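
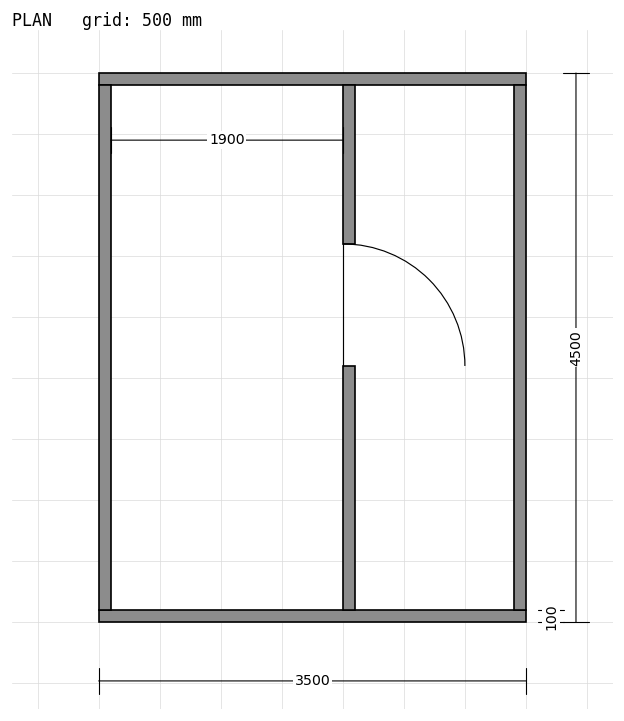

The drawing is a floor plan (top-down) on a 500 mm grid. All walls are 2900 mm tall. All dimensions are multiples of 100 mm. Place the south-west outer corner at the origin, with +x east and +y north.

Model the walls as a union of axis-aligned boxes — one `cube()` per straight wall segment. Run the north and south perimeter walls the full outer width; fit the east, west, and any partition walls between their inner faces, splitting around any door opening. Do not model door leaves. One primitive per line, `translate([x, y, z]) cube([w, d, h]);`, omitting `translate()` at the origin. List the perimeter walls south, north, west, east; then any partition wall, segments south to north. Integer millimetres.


cube([3500, 100, 2900]);
translate([0, 4400, 0]) cube([3500, 100, 2900]);
translate([0, 100, 0]) cube([100, 4300, 2900]);
translate([3400, 100, 0]) cube([100, 4300, 2900]);
translate([2000, 100, 0]) cube([100, 2000, 2900]);
translate([2000, 3100, 0]) cube([100, 1300, 2900]);


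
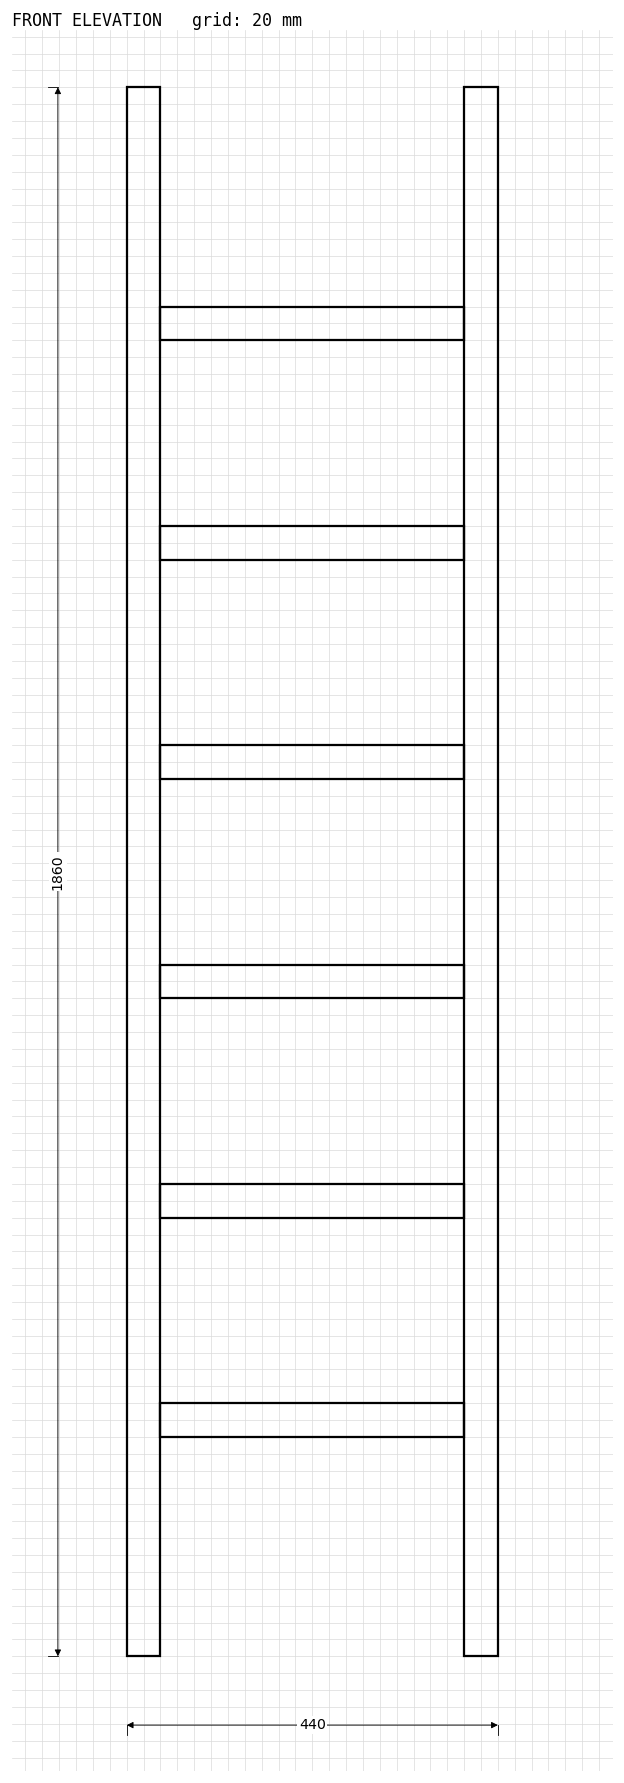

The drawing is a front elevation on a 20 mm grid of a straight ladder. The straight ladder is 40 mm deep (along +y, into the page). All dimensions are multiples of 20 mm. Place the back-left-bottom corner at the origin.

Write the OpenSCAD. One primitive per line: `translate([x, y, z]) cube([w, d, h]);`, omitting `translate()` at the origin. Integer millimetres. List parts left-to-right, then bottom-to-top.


cube([40, 40, 1860]);
translate([40, 0, 260]) cube([360, 40, 40]);
translate([40, 0, 520]) cube([360, 40, 40]);
translate([40, 0, 780]) cube([360, 40, 40]);
translate([40, 0, 1040]) cube([360, 40, 40]);
translate([40, 0, 1300]) cube([360, 40, 40]);
translate([40, 0, 1560]) cube([360, 40, 40]);
translate([400, 0, 0]) cube([40, 40, 1860]);


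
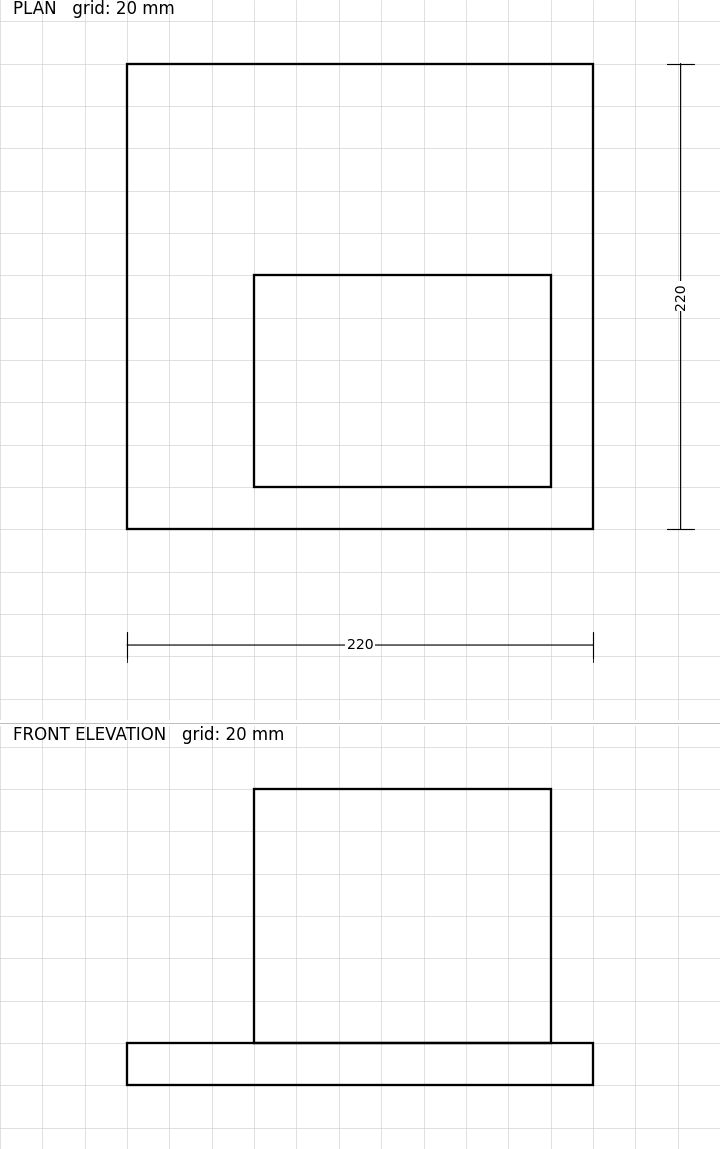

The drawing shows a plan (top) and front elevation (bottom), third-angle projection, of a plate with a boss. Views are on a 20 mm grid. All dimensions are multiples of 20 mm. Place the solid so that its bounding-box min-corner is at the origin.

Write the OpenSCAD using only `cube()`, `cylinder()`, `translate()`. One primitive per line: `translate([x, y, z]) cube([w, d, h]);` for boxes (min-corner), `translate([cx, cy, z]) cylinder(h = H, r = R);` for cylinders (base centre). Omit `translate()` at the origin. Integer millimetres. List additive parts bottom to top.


cube([220, 220, 20]);
translate([60, 20, 20]) cube([140, 100, 120]);


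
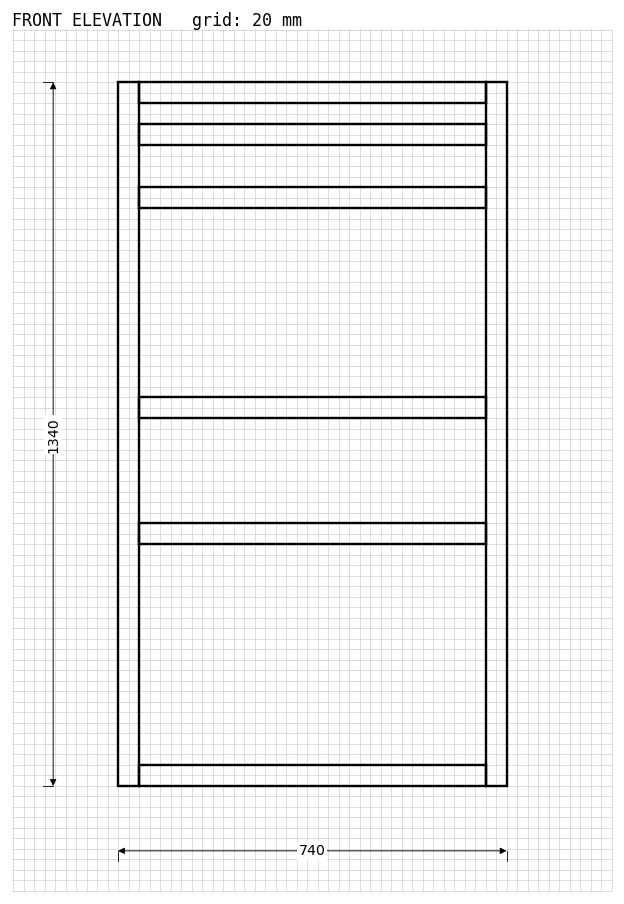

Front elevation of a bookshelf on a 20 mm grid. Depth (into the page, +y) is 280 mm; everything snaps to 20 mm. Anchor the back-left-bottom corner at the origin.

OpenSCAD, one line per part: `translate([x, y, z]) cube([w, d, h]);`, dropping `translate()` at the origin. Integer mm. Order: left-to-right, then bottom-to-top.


cube([40, 280, 1340]);
translate([40, 0, 0]) cube([660, 280, 40]);
translate([40, 0, 460]) cube([660, 280, 40]);
translate([40, 0, 700]) cube([660, 280, 40]);
translate([40, 0, 1100]) cube([660, 280, 40]);
translate([40, 0, 1220]) cube([660, 280, 40]);
translate([40, 0, 1300]) cube([660, 280, 40]);
translate([700, 0, 0]) cube([40, 280, 1340]);


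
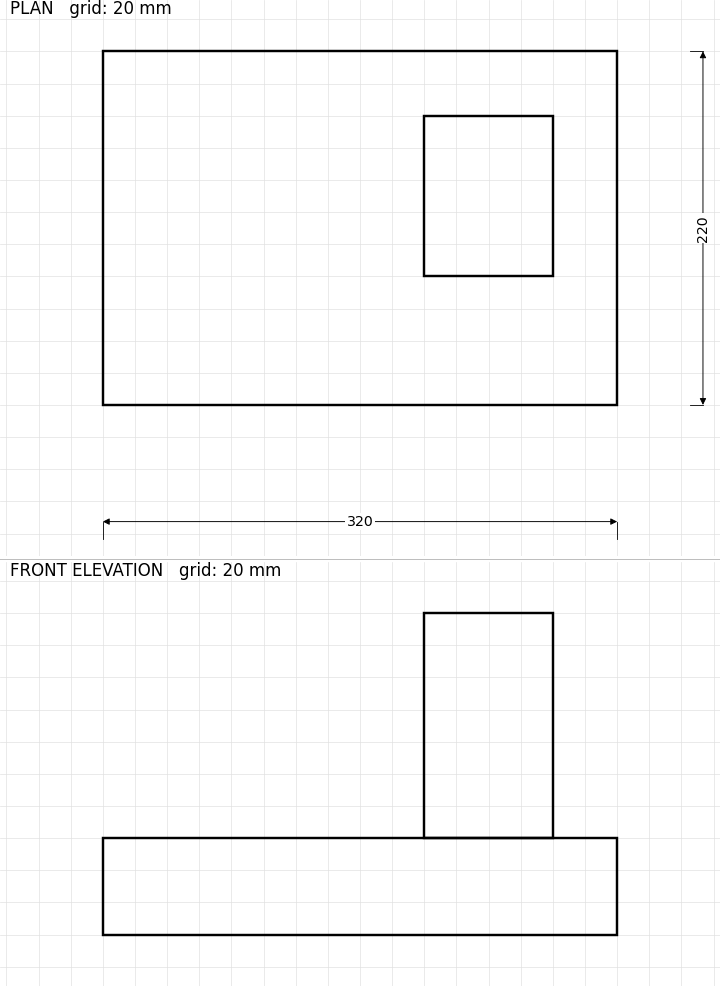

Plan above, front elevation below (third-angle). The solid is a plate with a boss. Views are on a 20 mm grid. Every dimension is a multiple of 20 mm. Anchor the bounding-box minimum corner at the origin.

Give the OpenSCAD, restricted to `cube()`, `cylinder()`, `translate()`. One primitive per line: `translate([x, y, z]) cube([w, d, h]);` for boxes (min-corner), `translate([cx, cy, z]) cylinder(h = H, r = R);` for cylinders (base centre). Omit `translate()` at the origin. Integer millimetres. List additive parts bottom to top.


cube([320, 220, 60]);
translate([200, 80, 60]) cube([80, 100, 140]);


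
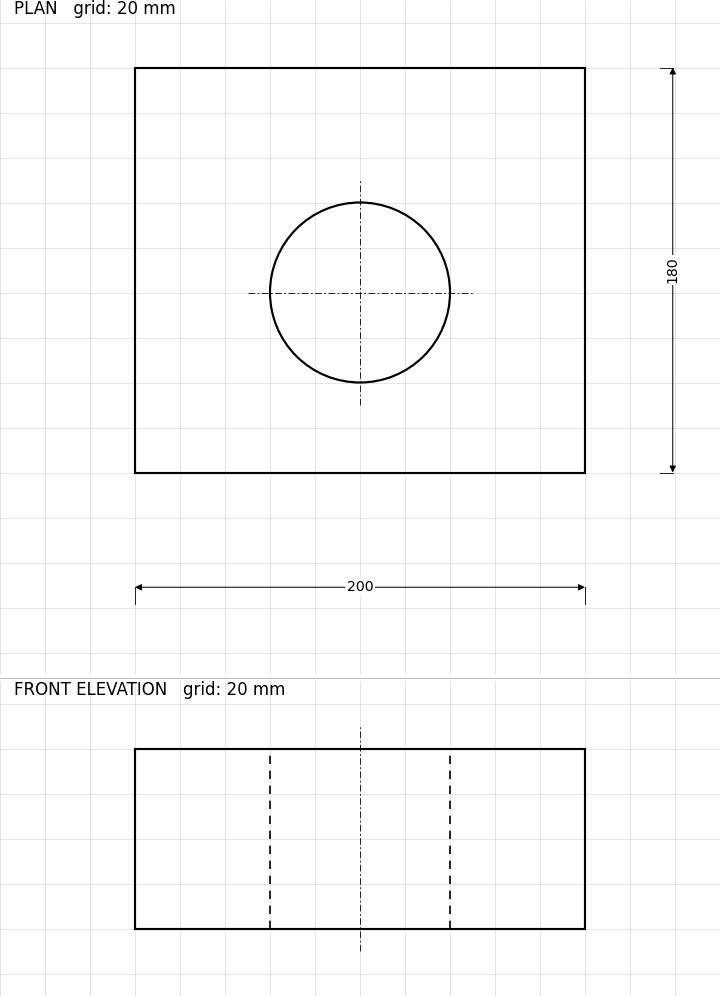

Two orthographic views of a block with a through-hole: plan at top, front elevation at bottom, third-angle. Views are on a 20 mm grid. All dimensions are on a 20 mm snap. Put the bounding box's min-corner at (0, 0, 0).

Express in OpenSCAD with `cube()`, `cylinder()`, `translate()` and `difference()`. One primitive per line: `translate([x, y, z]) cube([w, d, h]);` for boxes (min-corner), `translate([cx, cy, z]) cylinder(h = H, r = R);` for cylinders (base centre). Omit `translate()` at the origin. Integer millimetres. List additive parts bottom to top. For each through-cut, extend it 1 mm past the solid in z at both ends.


difference() {
  cube([200, 180, 80]);
  translate([100, 80, -1]) cylinder(h = 82, r = 40);
}


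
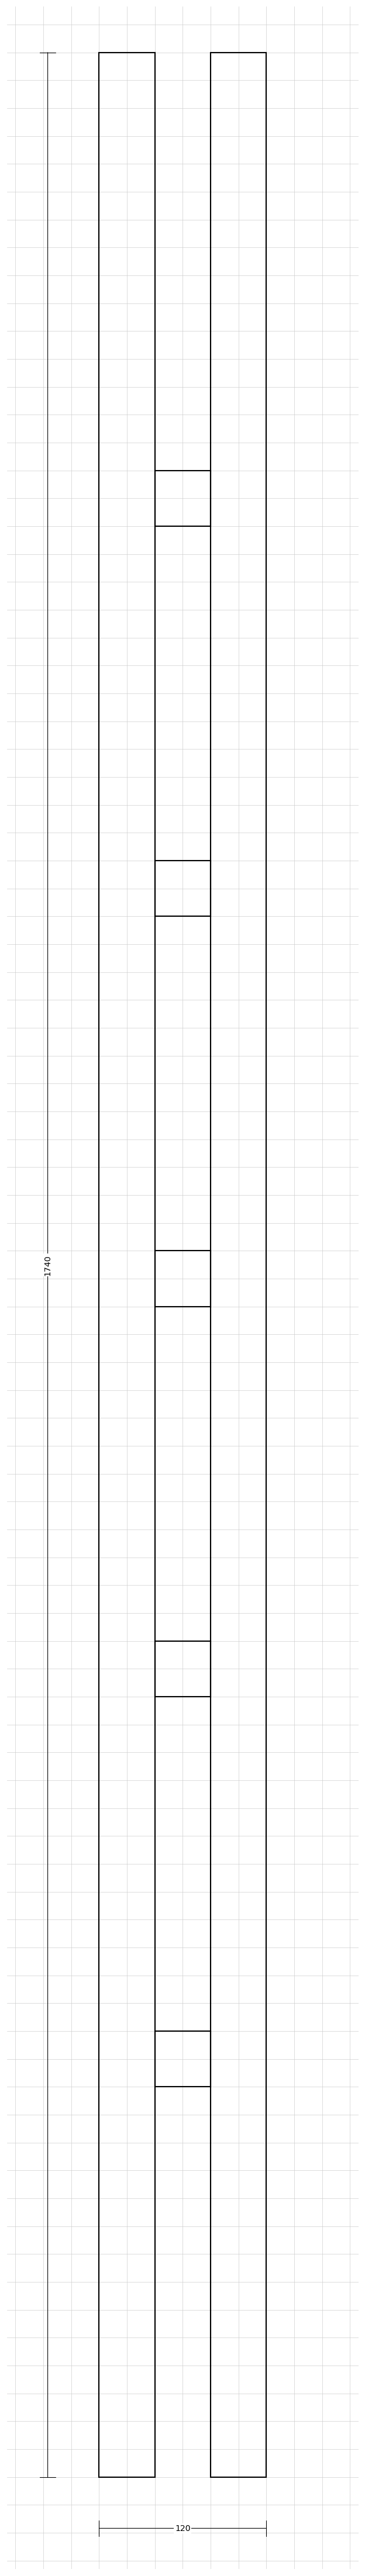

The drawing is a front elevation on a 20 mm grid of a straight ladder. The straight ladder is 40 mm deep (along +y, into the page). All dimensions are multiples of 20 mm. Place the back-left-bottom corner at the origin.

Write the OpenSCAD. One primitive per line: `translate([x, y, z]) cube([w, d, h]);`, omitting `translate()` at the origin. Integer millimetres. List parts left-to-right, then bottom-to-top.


cube([40, 40, 1740]);
translate([40, 0, 280]) cube([40, 40, 40]);
translate([40, 0, 560]) cube([40, 40, 40]);
translate([40, 0, 840]) cube([40, 40, 40]);
translate([40, 0, 1120]) cube([40, 40, 40]);
translate([40, 0, 1400]) cube([40, 40, 40]);
translate([80, 0, 0]) cube([40, 40, 1740]);


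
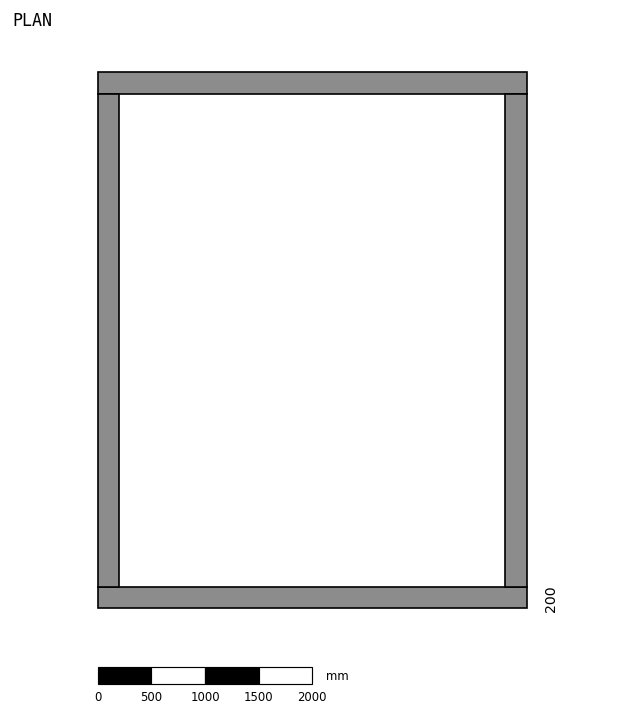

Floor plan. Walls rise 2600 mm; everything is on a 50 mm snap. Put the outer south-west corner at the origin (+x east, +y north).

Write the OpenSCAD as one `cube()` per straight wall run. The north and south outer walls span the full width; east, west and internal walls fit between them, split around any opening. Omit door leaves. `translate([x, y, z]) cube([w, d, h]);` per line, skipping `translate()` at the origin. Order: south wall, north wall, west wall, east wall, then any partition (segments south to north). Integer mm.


cube([4000, 200, 2600]);
translate([0, 4800, 0]) cube([4000, 200, 2600]);
translate([0, 200, 0]) cube([200, 4600, 2600]);
translate([3800, 200, 0]) cube([200, 4600, 2600]);


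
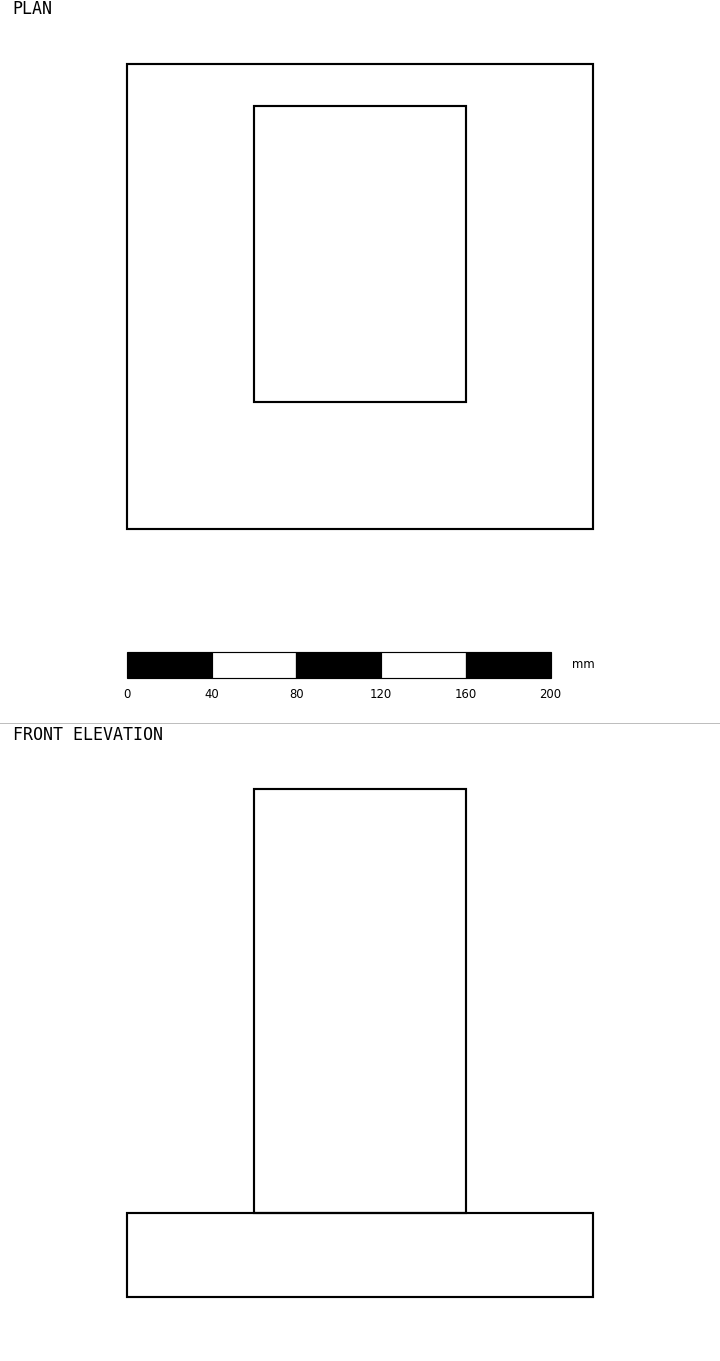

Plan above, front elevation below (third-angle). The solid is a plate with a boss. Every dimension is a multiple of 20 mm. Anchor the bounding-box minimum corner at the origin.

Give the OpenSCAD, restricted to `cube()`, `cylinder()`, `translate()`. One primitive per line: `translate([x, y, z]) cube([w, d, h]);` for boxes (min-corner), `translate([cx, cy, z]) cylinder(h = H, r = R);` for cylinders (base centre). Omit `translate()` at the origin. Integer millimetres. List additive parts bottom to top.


cube([220, 220, 40]);
translate([60, 60, 40]) cube([100, 140, 200]);


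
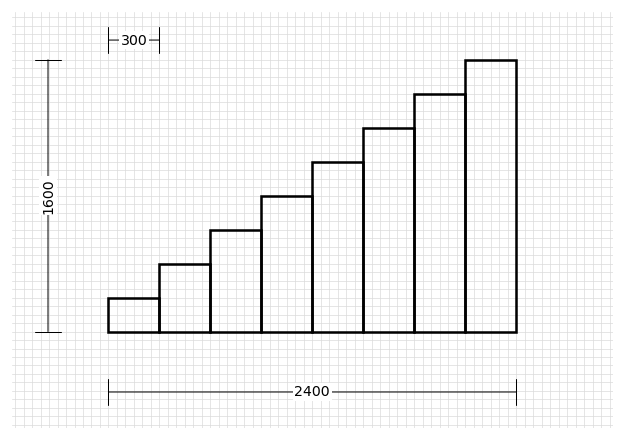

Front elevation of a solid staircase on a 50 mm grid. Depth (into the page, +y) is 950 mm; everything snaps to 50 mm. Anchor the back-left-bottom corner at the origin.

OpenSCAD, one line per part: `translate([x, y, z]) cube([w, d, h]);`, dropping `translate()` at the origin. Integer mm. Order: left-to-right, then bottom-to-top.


cube([300, 950, 200]);
translate([300, 0, 0]) cube([300, 950, 400]);
translate([600, 0, 0]) cube([300, 950, 600]);
translate([900, 0, 0]) cube([300, 950, 800]);
translate([1200, 0, 0]) cube([300, 950, 1000]);
translate([1500, 0, 0]) cube([300, 950, 1200]);
translate([1800, 0, 0]) cube([300, 950, 1400]);
translate([2100, 0, 0]) cube([300, 950, 1600]);


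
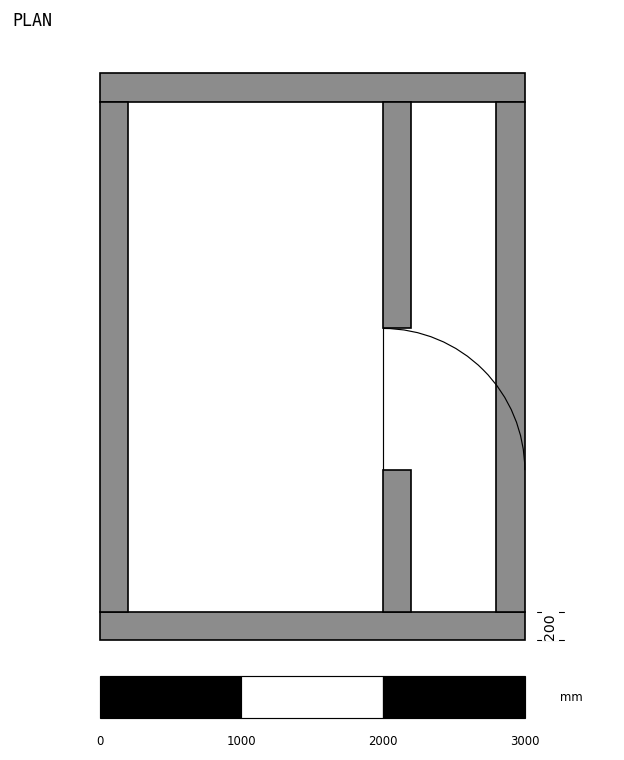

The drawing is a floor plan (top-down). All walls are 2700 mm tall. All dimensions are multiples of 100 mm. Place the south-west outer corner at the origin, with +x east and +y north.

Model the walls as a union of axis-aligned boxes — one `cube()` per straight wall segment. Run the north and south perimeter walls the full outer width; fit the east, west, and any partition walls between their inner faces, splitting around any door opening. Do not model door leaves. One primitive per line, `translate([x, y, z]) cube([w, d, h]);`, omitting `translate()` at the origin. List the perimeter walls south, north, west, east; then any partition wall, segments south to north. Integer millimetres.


cube([3000, 200, 2700]);
translate([0, 3800, 0]) cube([3000, 200, 2700]);
translate([0, 200, 0]) cube([200, 3600, 2700]);
translate([2800, 200, 0]) cube([200, 3600, 2700]);
translate([2000, 200, 0]) cube([200, 1000, 2700]);
translate([2000, 2200, 0]) cube([200, 1600, 2700]);


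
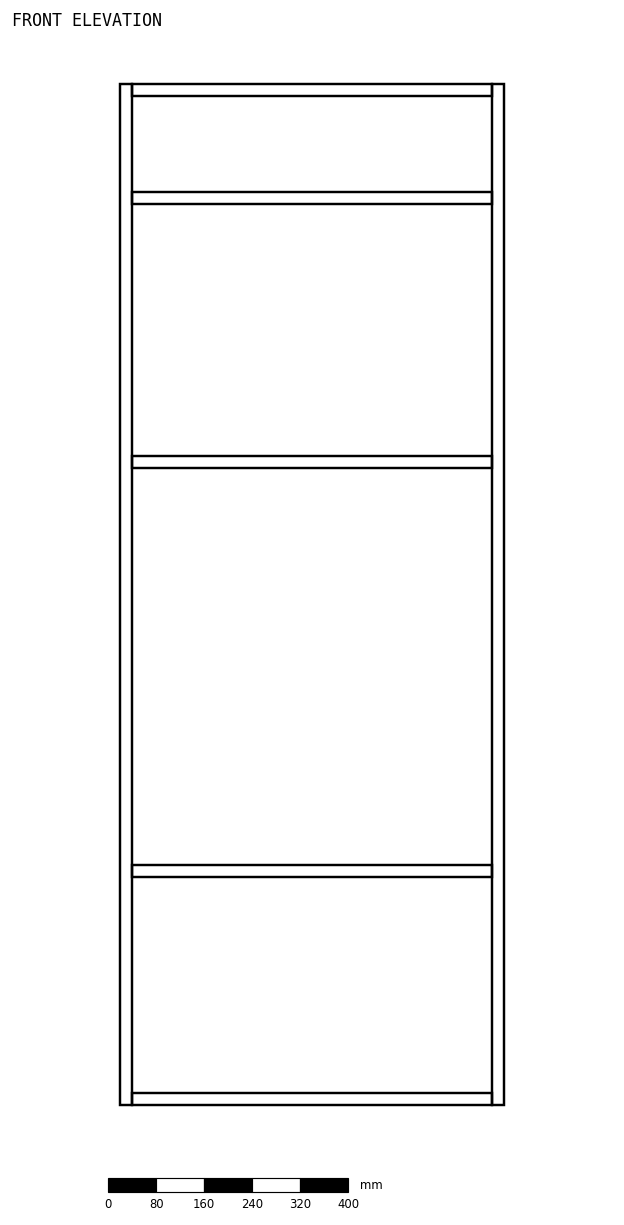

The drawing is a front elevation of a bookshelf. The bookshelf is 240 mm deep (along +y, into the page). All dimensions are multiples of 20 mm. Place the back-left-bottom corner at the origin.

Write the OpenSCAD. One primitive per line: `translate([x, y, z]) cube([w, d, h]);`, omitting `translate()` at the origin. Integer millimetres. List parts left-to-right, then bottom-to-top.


cube([20, 240, 1700]);
translate([20, 0, 0]) cube([600, 240, 20]);
translate([20, 0, 380]) cube([600, 240, 20]);
translate([20, 0, 1060]) cube([600, 240, 20]);
translate([20, 0, 1500]) cube([600, 240, 20]);
translate([20, 0, 1680]) cube([600, 240, 20]);
translate([620, 0, 0]) cube([20, 240, 1700]);


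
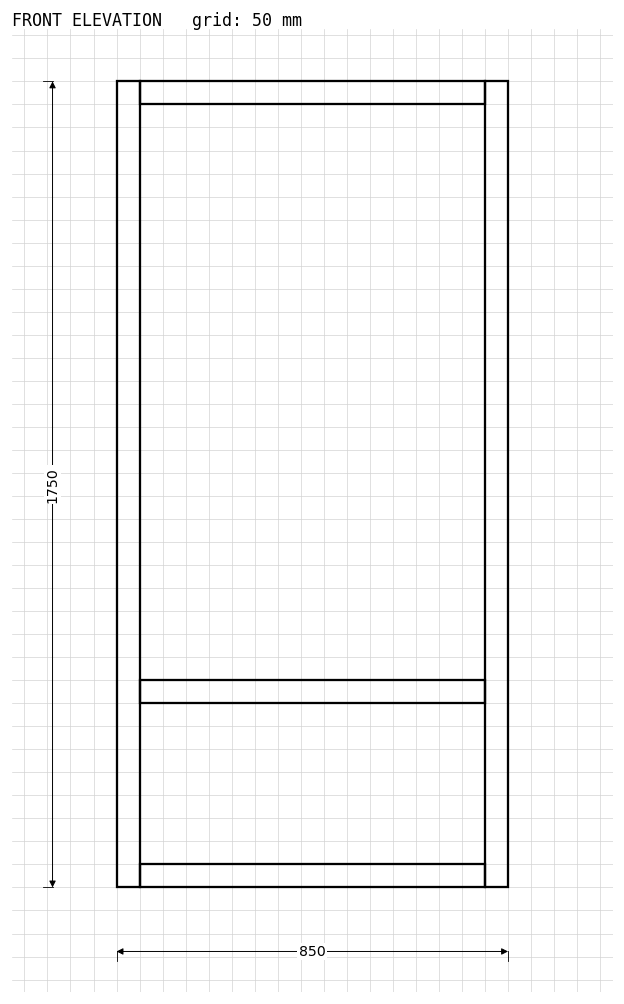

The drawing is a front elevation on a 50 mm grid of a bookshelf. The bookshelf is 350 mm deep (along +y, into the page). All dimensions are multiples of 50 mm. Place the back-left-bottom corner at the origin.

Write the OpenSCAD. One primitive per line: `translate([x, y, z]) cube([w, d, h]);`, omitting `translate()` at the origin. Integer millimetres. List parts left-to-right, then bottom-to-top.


cube([50, 350, 1750]);
translate([50, 0, 0]) cube([750, 350, 50]);
translate([50, 0, 400]) cube([750, 350, 50]);
translate([50, 0, 1700]) cube([750, 350, 50]);
translate([800, 0, 0]) cube([50, 350, 1750]);


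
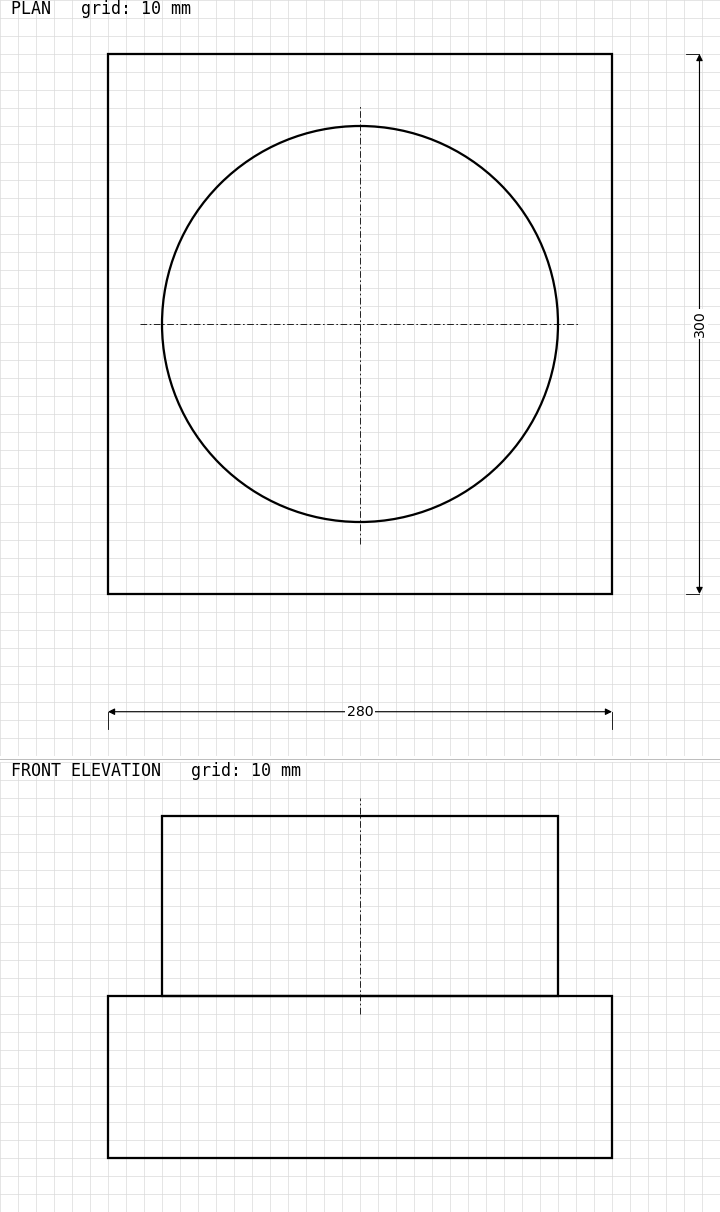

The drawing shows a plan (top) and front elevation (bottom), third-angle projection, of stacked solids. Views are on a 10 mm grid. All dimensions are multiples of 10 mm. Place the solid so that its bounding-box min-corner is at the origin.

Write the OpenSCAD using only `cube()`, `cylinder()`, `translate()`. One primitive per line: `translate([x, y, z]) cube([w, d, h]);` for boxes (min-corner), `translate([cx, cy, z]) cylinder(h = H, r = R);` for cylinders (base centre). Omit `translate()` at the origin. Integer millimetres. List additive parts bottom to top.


cube([280, 300, 90]);
translate([140, 150, 90]) cylinder(h = 100, r = 110);


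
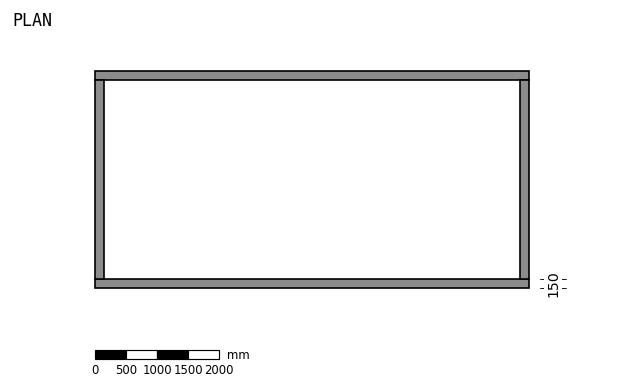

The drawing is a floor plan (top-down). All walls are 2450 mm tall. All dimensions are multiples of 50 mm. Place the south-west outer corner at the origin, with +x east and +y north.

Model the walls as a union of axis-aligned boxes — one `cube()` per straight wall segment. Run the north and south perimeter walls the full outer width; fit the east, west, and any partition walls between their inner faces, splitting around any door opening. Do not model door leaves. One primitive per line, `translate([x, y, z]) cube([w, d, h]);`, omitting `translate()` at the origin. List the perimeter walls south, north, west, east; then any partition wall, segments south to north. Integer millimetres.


cube([7000, 150, 2450]);
translate([0, 3350, 0]) cube([7000, 150, 2450]);
translate([0, 150, 0]) cube([150, 3200, 2450]);
translate([6850, 150, 0]) cube([150, 3200, 2450]);


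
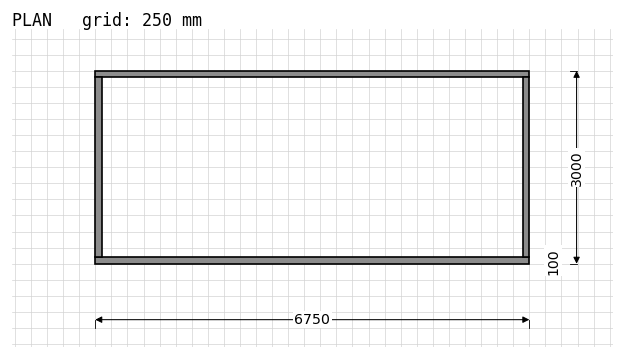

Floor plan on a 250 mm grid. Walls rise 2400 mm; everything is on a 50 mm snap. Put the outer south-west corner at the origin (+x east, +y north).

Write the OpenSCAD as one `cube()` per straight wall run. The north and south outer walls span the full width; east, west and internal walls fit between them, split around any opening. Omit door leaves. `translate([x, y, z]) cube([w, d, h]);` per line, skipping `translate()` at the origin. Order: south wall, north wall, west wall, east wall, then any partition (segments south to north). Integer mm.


cube([6750, 100, 2400]);
translate([0, 2900, 0]) cube([6750, 100, 2400]);
translate([0, 100, 0]) cube([100, 2800, 2400]);
translate([6650, 100, 0]) cube([100, 2800, 2400]);


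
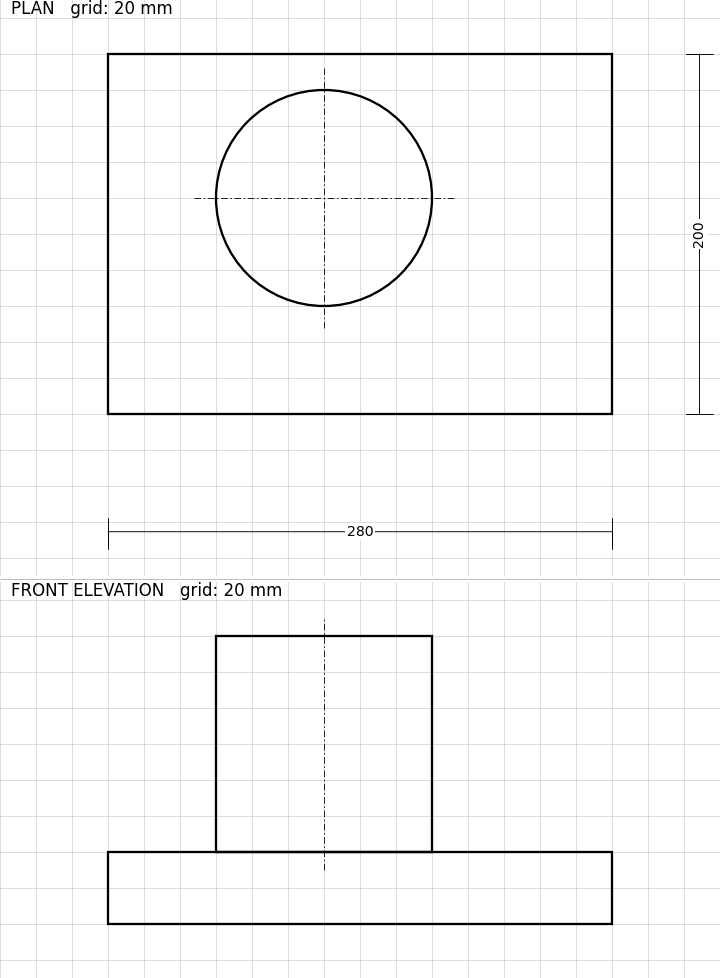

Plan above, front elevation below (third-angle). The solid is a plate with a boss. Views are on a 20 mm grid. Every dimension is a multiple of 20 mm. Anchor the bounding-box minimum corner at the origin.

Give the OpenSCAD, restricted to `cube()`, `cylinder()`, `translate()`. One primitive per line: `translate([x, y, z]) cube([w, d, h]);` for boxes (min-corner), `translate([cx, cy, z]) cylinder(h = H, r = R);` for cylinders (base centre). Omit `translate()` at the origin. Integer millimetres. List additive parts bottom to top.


cube([280, 200, 40]);
translate([120, 120, 40]) cylinder(h = 120, r = 60);


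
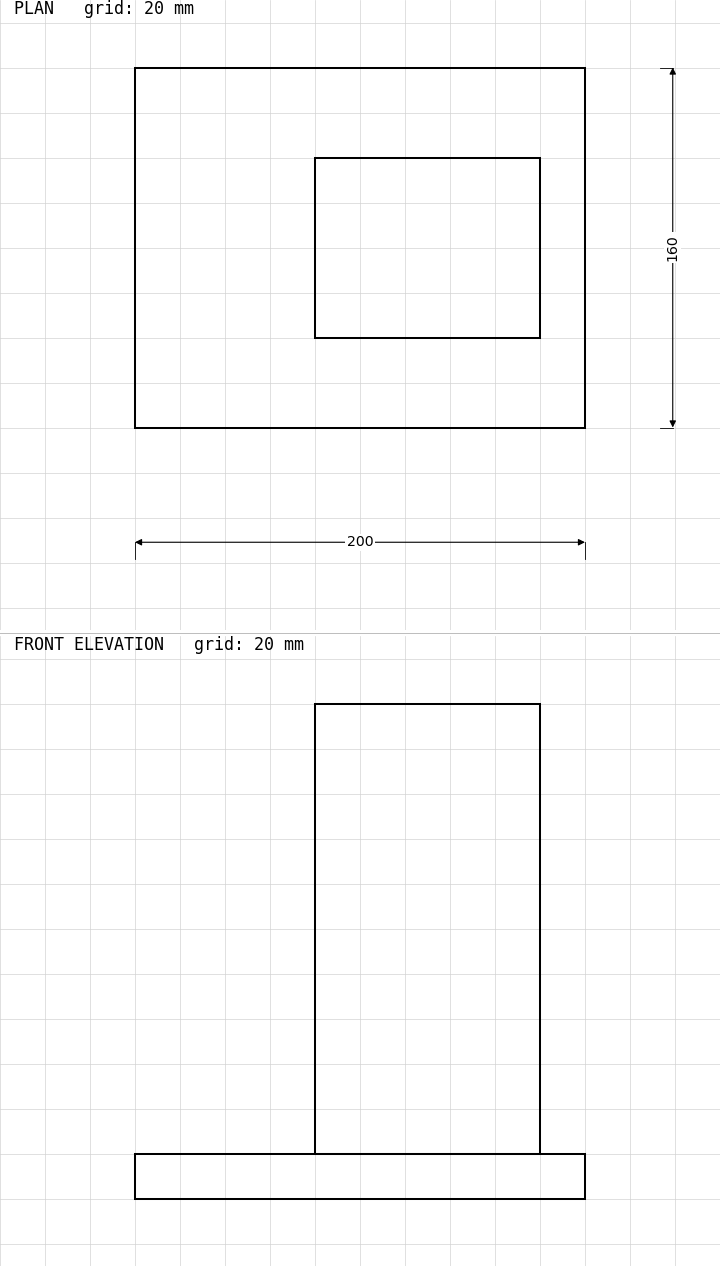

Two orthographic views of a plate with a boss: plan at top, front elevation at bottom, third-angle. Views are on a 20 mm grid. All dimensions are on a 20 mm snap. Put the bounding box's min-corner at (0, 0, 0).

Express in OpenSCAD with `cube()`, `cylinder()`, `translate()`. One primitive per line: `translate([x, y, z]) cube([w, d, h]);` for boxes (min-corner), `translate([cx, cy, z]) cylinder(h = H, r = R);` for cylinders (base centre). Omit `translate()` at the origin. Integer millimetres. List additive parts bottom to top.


cube([200, 160, 20]);
translate([80, 40, 20]) cube([100, 80, 200]);


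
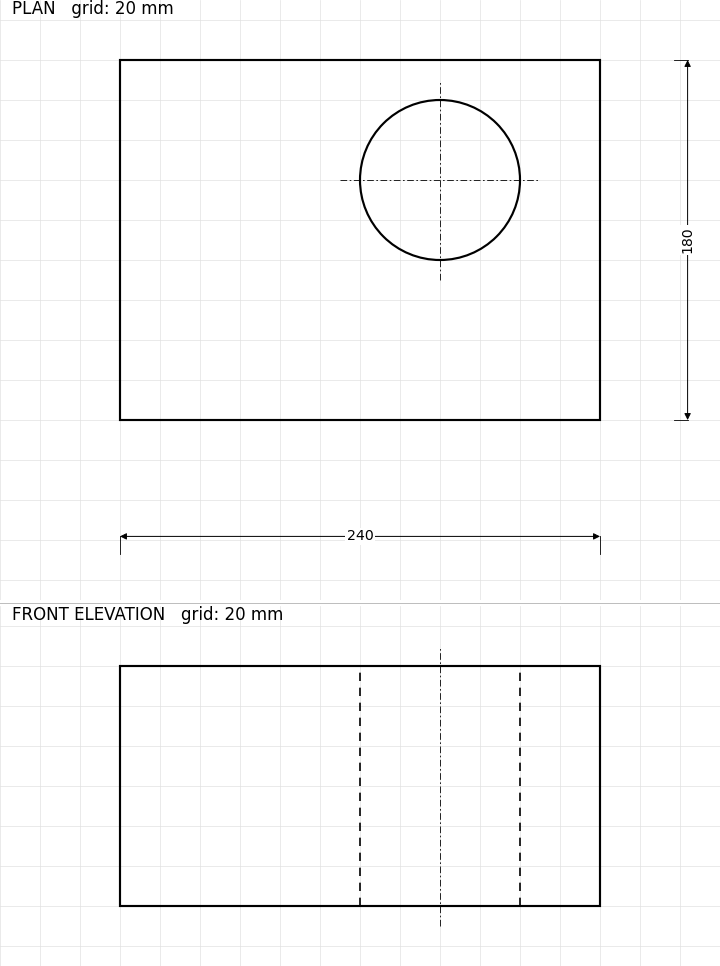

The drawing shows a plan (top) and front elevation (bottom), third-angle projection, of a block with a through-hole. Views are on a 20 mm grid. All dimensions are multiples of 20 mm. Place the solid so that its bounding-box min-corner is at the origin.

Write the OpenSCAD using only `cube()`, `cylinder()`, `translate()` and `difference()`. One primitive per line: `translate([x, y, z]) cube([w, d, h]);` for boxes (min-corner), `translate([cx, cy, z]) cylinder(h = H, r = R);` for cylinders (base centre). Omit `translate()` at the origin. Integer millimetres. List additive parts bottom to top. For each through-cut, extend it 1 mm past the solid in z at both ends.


difference() {
  cube([240, 180, 120]);
  translate([160, 120, -1]) cylinder(h = 122, r = 40);
}


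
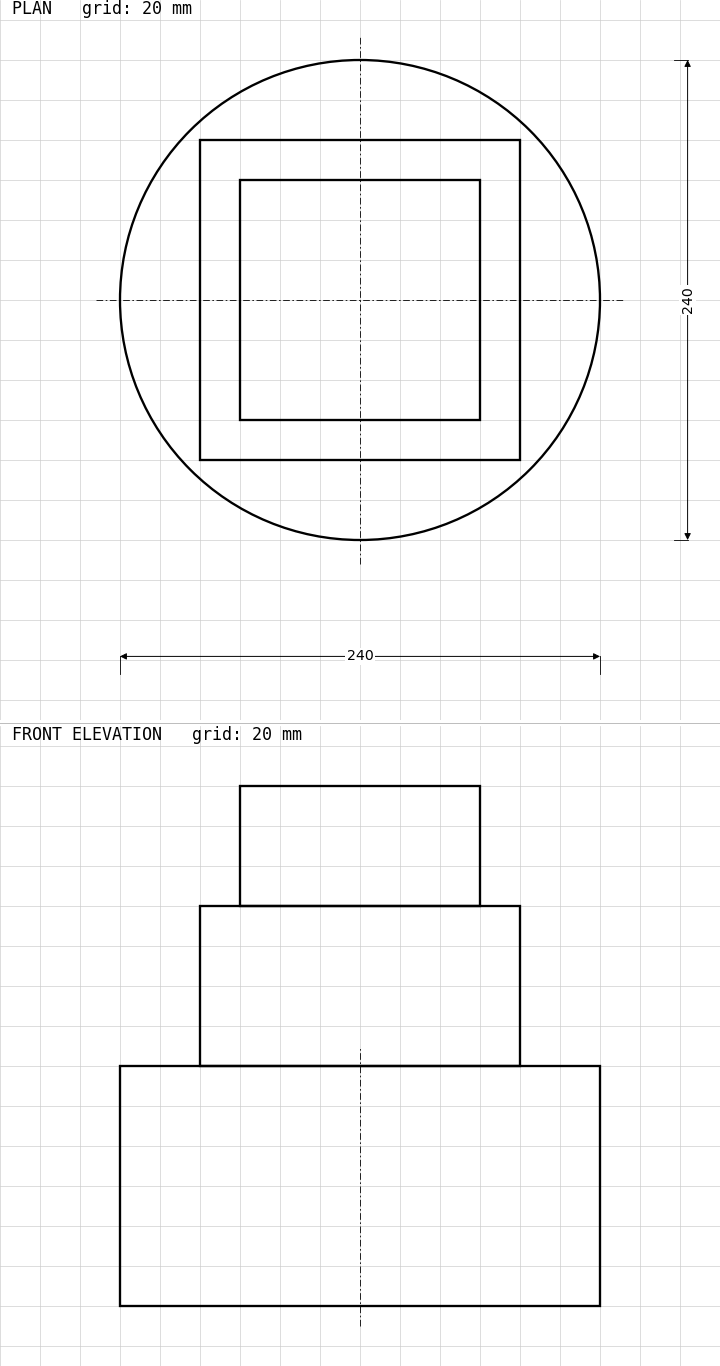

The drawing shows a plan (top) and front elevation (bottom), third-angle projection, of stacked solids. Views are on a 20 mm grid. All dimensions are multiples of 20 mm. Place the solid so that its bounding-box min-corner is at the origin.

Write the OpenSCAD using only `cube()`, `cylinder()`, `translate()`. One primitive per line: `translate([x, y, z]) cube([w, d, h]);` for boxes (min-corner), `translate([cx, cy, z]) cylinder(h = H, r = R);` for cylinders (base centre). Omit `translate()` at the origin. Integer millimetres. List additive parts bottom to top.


translate([120, 120, 0]) cylinder(h = 120, r = 120);
translate([40, 40, 120]) cube([160, 160, 80]);
translate([60, 60, 200]) cube([120, 120, 60]);


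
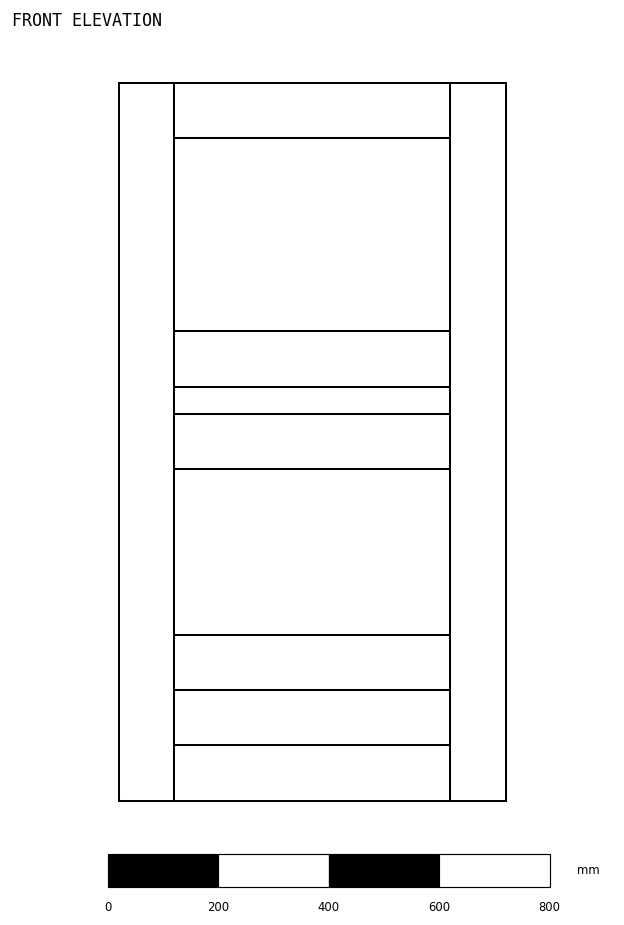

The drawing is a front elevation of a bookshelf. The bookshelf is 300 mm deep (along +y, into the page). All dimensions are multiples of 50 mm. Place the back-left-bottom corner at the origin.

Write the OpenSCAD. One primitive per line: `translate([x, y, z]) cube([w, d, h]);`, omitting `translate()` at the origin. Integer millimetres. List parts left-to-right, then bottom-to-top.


cube([100, 300, 1300]);
translate([100, 0, 0]) cube([500, 300, 100]);
translate([100, 0, 200]) cube([500, 300, 100]);
translate([100, 0, 600]) cube([500, 300, 100]);
translate([100, 0, 750]) cube([500, 300, 100]);
translate([100, 0, 1200]) cube([500, 300, 100]);
translate([600, 0, 0]) cube([100, 300, 1300]);


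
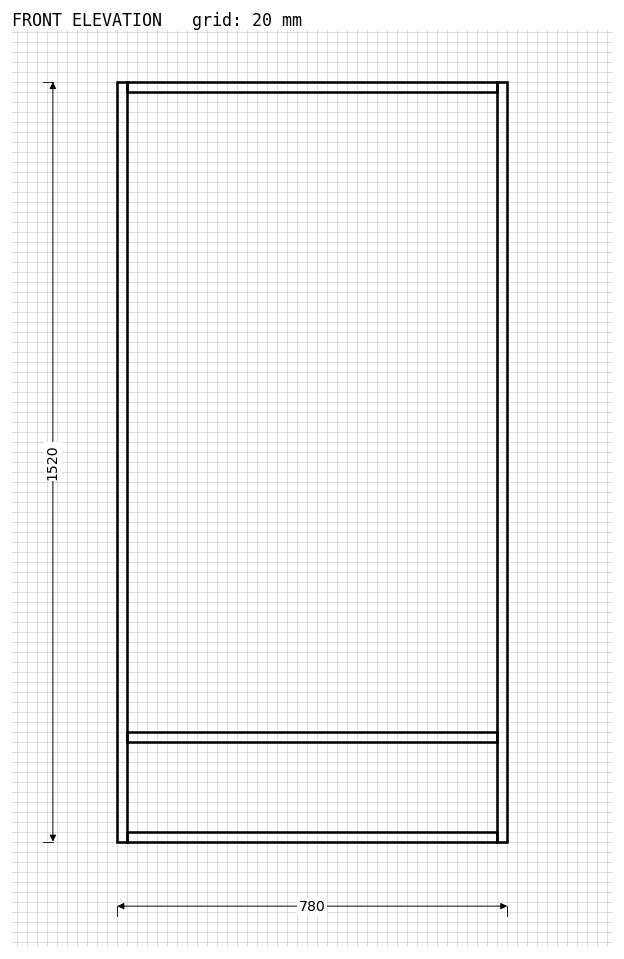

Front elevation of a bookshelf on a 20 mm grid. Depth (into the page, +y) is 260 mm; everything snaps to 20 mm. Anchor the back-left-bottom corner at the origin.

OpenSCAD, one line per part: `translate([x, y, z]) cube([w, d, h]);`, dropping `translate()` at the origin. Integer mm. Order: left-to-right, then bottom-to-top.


cube([20, 260, 1520]);
translate([20, 0, 0]) cube([740, 260, 20]);
translate([20, 0, 200]) cube([740, 260, 20]);
translate([20, 0, 1500]) cube([740, 260, 20]);
translate([760, 0, 0]) cube([20, 260, 1520]);


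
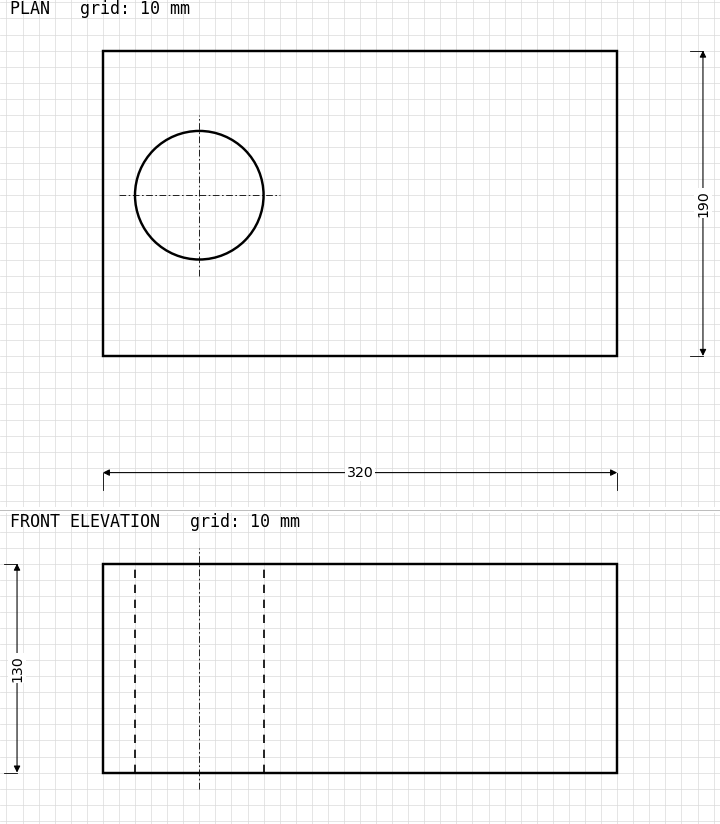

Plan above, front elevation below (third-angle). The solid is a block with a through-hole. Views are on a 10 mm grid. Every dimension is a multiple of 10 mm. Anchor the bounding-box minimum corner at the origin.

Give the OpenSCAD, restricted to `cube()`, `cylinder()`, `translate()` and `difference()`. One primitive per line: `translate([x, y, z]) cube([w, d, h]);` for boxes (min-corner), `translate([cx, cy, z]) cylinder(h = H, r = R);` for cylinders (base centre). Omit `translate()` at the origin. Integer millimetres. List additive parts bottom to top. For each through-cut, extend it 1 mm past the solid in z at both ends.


difference() {
  cube([320, 190, 130]);
  translate([60, 100, -1]) cylinder(h = 132, r = 40);
}


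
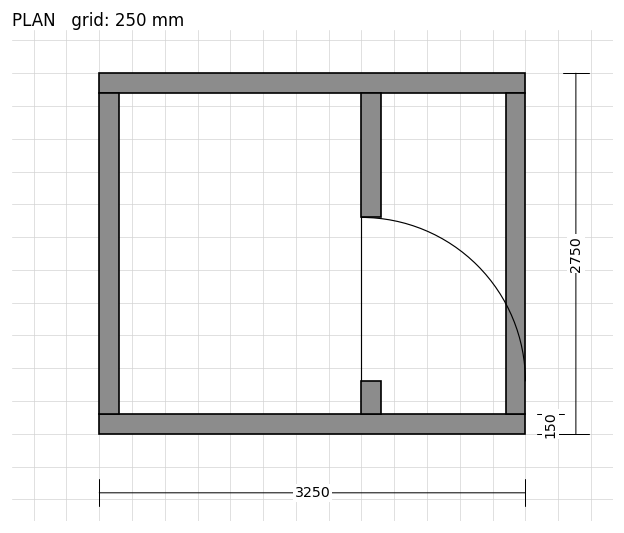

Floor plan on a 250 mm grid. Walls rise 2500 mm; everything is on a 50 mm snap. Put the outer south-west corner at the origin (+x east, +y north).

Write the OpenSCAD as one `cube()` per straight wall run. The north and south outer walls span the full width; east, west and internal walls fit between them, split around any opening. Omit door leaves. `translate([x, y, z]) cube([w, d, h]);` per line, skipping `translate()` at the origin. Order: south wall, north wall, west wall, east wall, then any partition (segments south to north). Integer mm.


cube([3250, 150, 2500]);
translate([0, 2600, 0]) cube([3250, 150, 2500]);
translate([0, 150, 0]) cube([150, 2450, 2500]);
translate([3100, 150, 0]) cube([150, 2450, 2500]);
translate([2000, 150, 0]) cube([150, 250, 2500]);
translate([2000, 1650, 0]) cube([150, 950, 2500]);


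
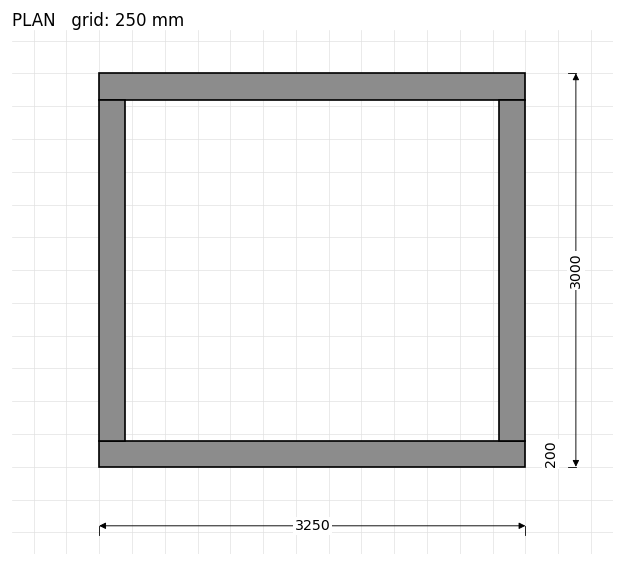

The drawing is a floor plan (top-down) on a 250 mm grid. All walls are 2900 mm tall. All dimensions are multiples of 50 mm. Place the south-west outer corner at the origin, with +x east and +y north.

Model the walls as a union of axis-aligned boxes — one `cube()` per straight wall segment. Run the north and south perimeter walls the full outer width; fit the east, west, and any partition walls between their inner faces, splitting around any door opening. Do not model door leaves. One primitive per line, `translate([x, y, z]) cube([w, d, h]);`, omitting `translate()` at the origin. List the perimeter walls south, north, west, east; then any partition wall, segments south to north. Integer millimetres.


cube([3250, 200, 2900]);
translate([0, 2800, 0]) cube([3250, 200, 2900]);
translate([0, 200, 0]) cube([200, 2600, 2900]);
translate([3050, 200, 0]) cube([200, 2600, 2900]);


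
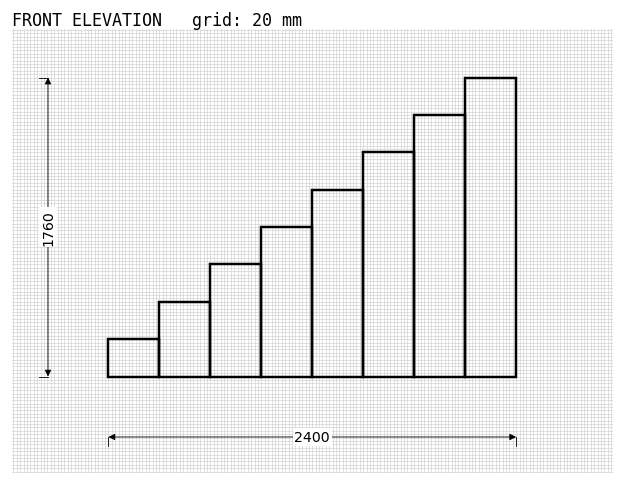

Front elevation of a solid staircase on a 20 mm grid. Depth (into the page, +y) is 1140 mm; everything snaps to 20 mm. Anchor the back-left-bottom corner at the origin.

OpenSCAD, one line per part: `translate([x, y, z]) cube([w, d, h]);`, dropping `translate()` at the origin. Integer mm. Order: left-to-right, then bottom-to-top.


cube([300, 1140, 220]);
translate([300, 0, 0]) cube([300, 1140, 440]);
translate([600, 0, 0]) cube([300, 1140, 660]);
translate([900, 0, 0]) cube([300, 1140, 880]);
translate([1200, 0, 0]) cube([300, 1140, 1100]);
translate([1500, 0, 0]) cube([300, 1140, 1320]);
translate([1800, 0, 0]) cube([300, 1140, 1540]);
translate([2100, 0, 0]) cube([300, 1140, 1760]);


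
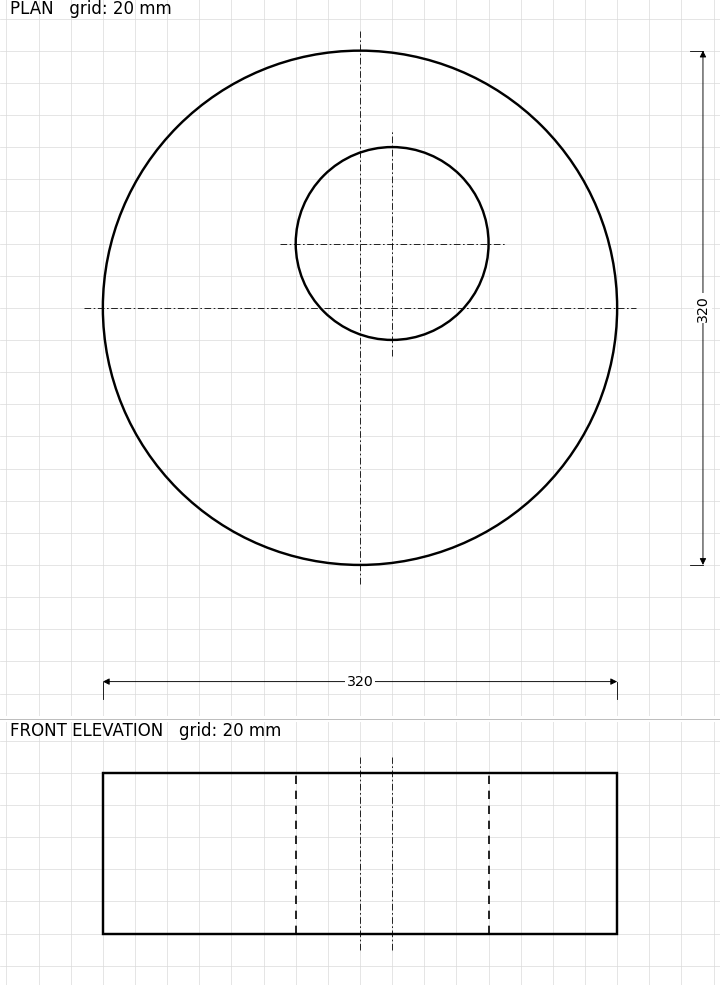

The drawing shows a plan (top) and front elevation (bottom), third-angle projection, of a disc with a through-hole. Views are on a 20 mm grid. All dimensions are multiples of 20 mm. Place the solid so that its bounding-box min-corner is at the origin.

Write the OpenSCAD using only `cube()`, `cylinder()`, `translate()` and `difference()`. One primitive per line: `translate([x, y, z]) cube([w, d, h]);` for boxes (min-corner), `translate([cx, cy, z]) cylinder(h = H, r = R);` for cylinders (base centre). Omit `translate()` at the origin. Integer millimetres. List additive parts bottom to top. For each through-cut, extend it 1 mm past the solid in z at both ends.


difference() {
  translate([160, 160, 0]) cylinder(h = 100, r = 160);
  translate([180, 200, -1]) cylinder(h = 102, r = 60);
}


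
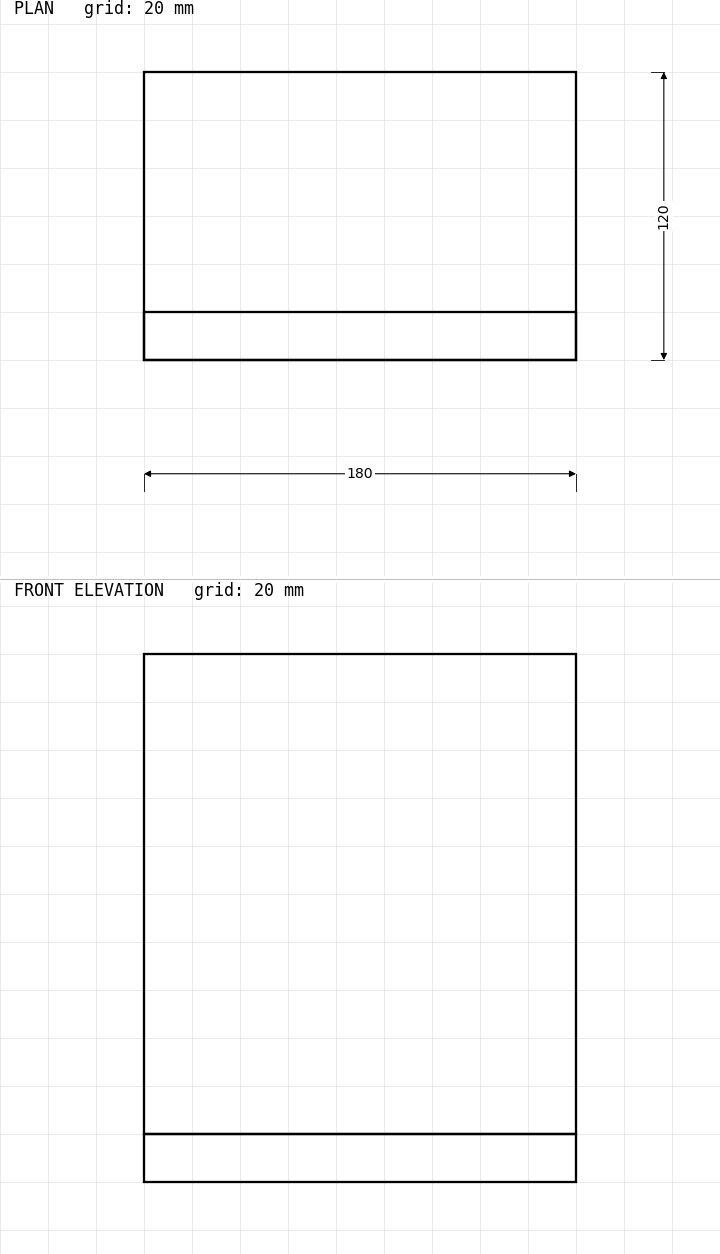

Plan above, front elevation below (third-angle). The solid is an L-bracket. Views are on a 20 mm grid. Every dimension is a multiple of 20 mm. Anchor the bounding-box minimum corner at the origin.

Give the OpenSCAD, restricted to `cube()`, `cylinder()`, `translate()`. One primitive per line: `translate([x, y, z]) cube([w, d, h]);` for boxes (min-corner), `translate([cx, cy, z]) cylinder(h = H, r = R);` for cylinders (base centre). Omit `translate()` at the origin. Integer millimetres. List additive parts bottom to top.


cube([180, 120, 20]);
translate([0, 0, 20]) cube([180, 20, 200]);


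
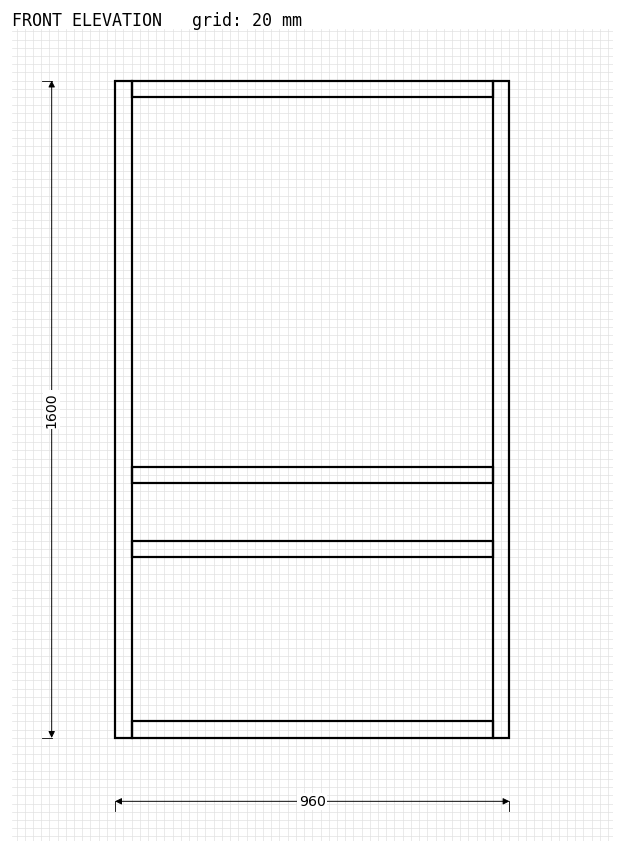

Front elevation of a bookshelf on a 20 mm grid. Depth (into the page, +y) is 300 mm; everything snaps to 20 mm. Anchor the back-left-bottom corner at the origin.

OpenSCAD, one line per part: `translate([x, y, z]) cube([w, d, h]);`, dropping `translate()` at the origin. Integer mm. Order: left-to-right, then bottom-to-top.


cube([40, 300, 1600]);
translate([40, 0, 0]) cube([880, 300, 40]);
translate([40, 0, 440]) cube([880, 300, 40]);
translate([40, 0, 620]) cube([880, 300, 40]);
translate([40, 0, 1560]) cube([880, 300, 40]);
translate([920, 0, 0]) cube([40, 300, 1600]);


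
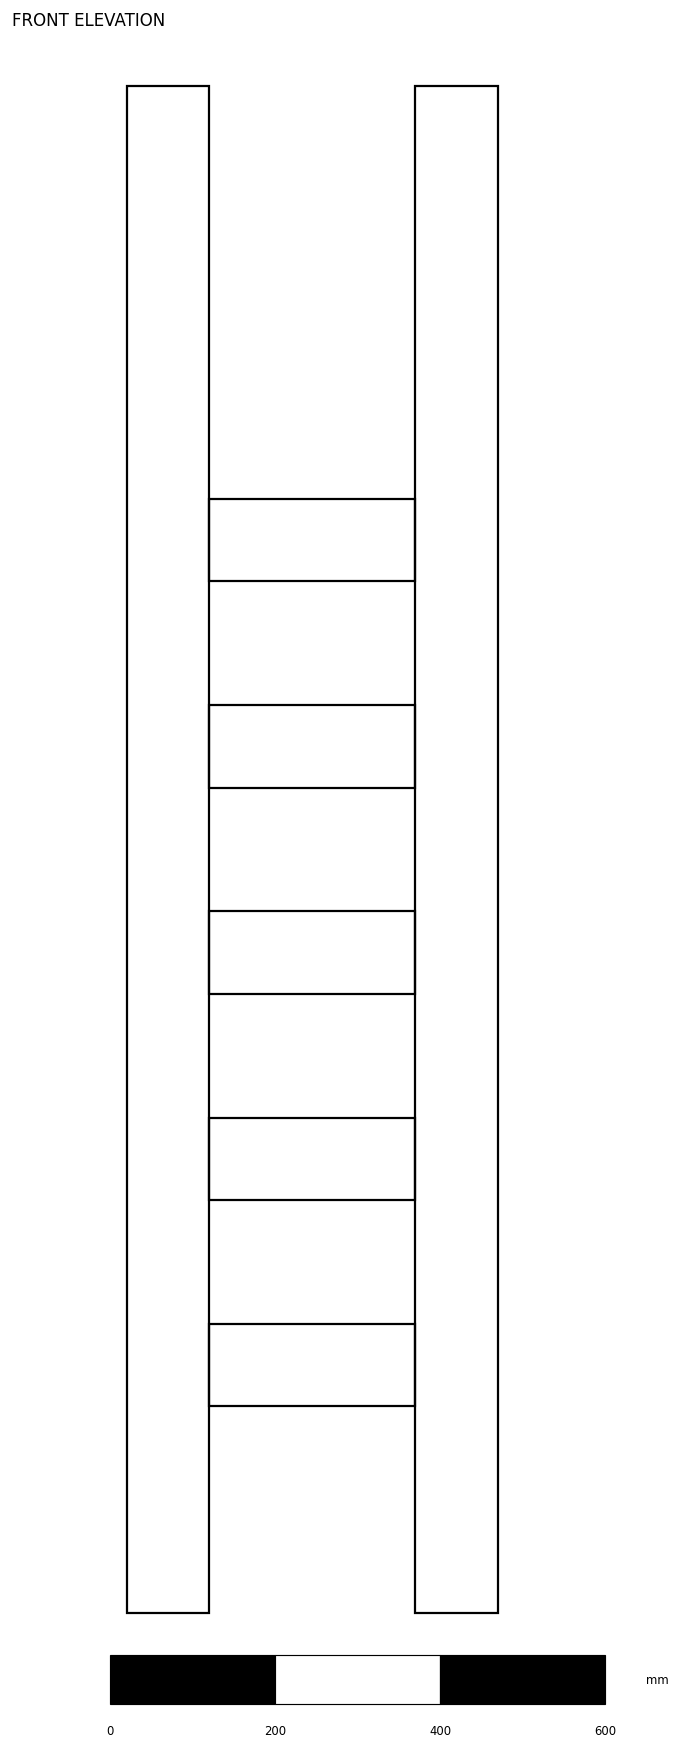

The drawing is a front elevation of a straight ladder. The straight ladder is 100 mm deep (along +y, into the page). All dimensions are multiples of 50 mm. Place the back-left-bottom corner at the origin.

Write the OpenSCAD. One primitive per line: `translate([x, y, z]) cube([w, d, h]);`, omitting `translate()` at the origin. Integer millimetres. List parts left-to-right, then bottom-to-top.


cube([100, 100, 1850]);
translate([100, 0, 250]) cube([250, 100, 100]);
translate([100, 0, 500]) cube([250, 100, 100]);
translate([100, 0, 750]) cube([250, 100, 100]);
translate([100, 0, 1000]) cube([250, 100, 100]);
translate([100, 0, 1250]) cube([250, 100, 100]);
translate([350, 0, 0]) cube([100, 100, 1850]);


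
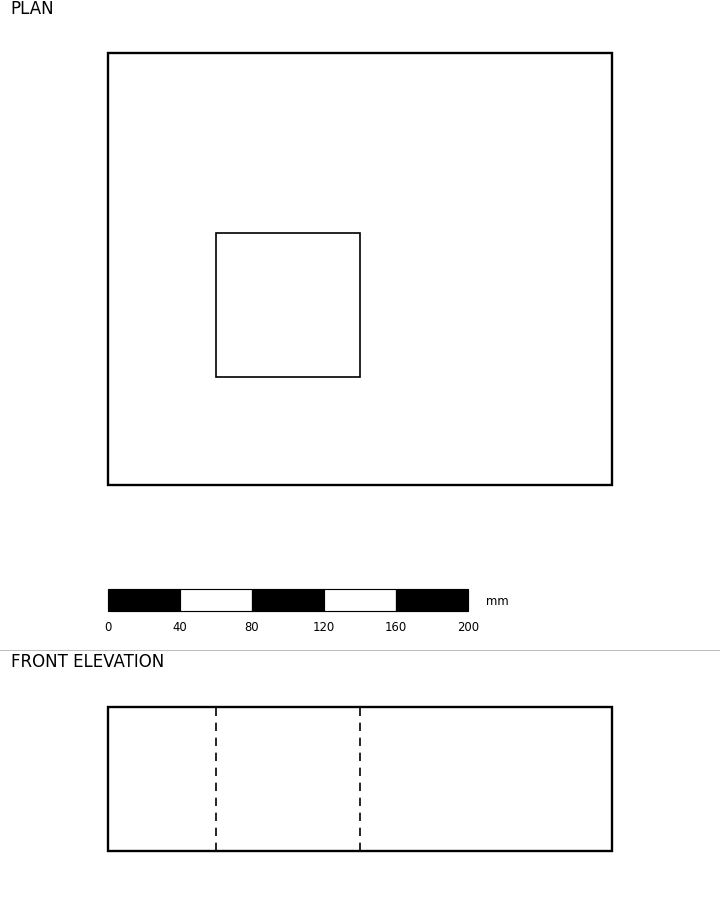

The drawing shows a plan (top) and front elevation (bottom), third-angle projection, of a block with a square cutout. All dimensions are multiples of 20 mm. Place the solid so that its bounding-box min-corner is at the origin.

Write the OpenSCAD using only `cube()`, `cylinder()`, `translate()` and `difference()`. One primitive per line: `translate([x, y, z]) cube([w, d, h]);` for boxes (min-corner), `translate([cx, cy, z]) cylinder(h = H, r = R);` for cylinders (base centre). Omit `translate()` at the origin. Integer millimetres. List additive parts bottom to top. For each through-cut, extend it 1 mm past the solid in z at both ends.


difference() {
  cube([280, 240, 80]);
  translate([60, 60, -1]) cube([80, 80, 82]);
}


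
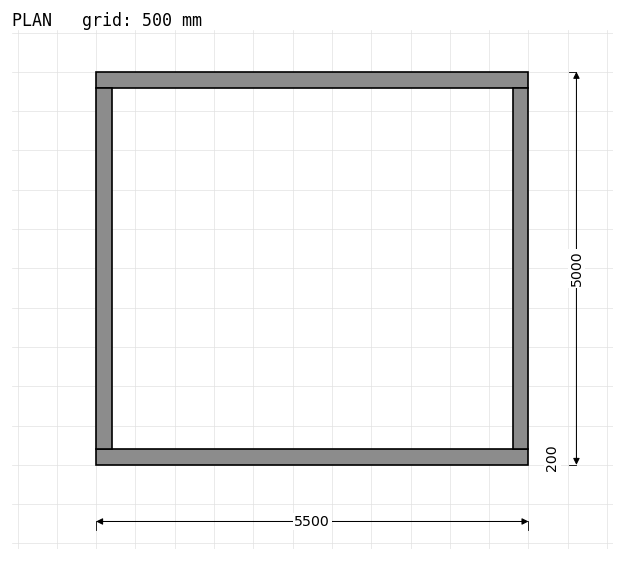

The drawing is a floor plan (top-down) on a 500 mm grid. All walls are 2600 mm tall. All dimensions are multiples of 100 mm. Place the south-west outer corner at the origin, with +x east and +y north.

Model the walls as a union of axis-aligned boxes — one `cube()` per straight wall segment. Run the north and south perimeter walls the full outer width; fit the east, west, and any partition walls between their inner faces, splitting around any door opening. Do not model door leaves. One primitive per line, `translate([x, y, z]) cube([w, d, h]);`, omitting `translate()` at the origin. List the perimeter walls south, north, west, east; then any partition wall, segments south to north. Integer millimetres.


cube([5500, 200, 2600]);
translate([0, 4800, 0]) cube([5500, 200, 2600]);
translate([0, 200, 0]) cube([200, 4600, 2600]);
translate([5300, 200, 0]) cube([200, 4600, 2600]);


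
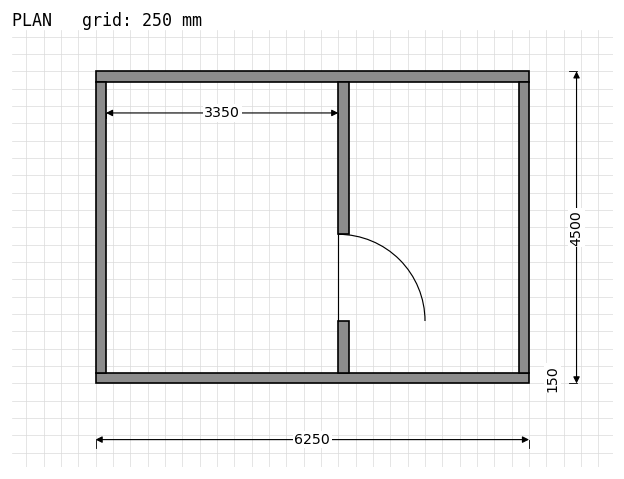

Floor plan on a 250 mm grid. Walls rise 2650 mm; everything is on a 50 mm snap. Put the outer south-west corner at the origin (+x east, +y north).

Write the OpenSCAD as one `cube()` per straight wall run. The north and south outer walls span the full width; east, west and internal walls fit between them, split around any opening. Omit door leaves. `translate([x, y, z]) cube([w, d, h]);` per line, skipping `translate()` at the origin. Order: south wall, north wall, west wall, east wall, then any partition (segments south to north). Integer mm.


cube([6250, 150, 2650]);
translate([0, 4350, 0]) cube([6250, 150, 2650]);
translate([0, 150, 0]) cube([150, 4200, 2650]);
translate([6100, 150, 0]) cube([150, 4200, 2650]);
translate([3500, 150, 0]) cube([150, 750, 2650]);
translate([3500, 2150, 0]) cube([150, 2200, 2650]);


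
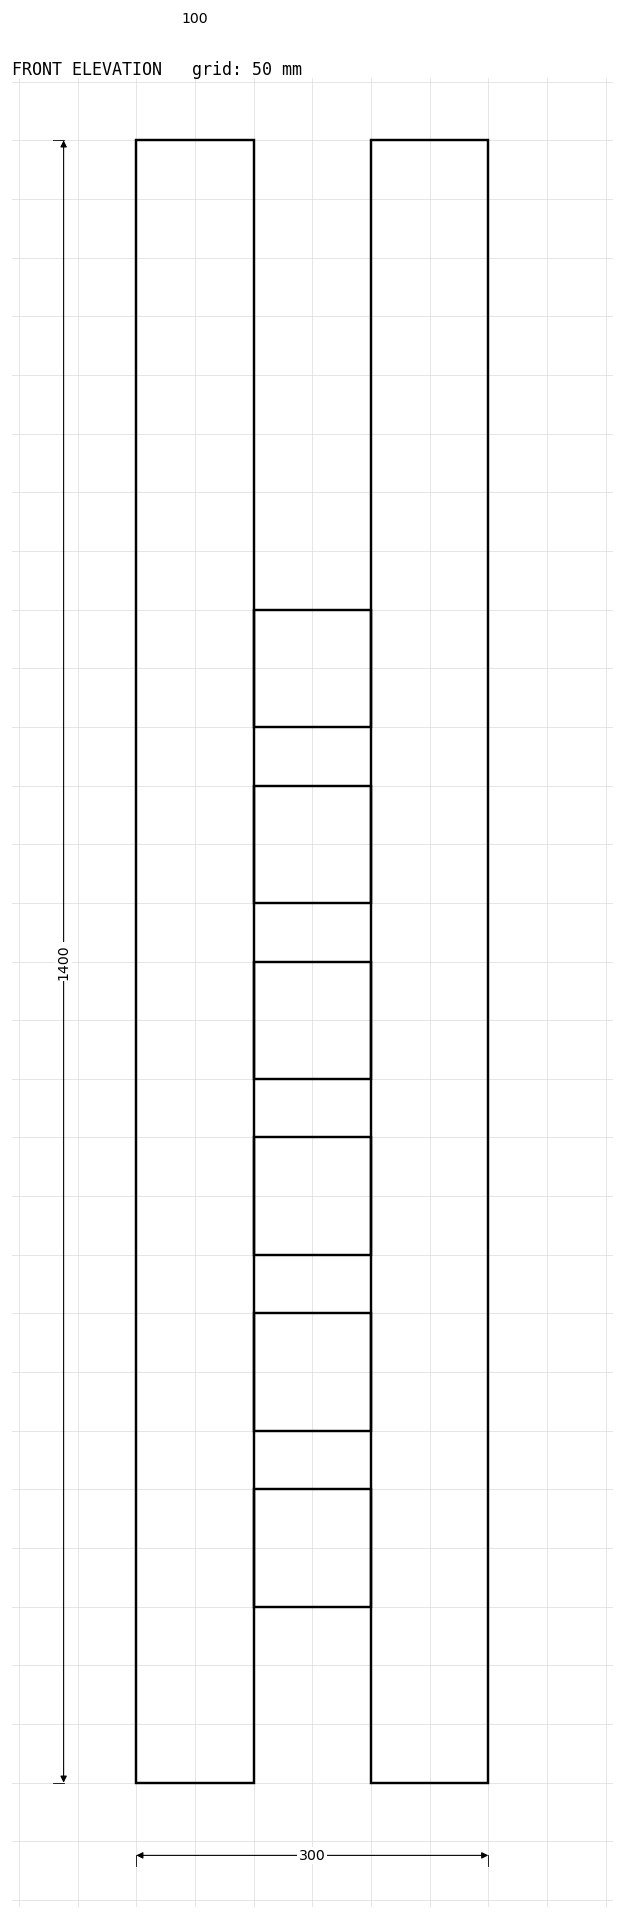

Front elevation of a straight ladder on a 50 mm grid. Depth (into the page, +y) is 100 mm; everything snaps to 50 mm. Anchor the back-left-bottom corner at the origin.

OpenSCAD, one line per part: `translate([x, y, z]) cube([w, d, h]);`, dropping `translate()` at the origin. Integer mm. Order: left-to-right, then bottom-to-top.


cube([100, 100, 1400]);
translate([100, 0, 150]) cube([100, 100, 100]);
translate([100, 0, 300]) cube([100, 100, 100]);
translate([100, 0, 450]) cube([100, 100, 100]);
translate([100, 0, 600]) cube([100, 100, 100]);
translate([100, 0, 750]) cube([100, 100, 100]);
translate([100, 0, 900]) cube([100, 100, 100]);
translate([200, 0, 0]) cube([100, 100, 1400]);
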